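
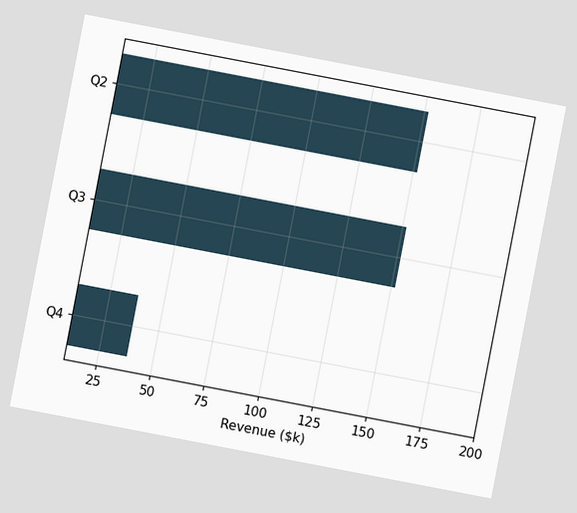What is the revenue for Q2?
The chart is tilted about 11° clockwise. Reading along the chart's x-axis, the Q2 bar reaches $152k.

$152k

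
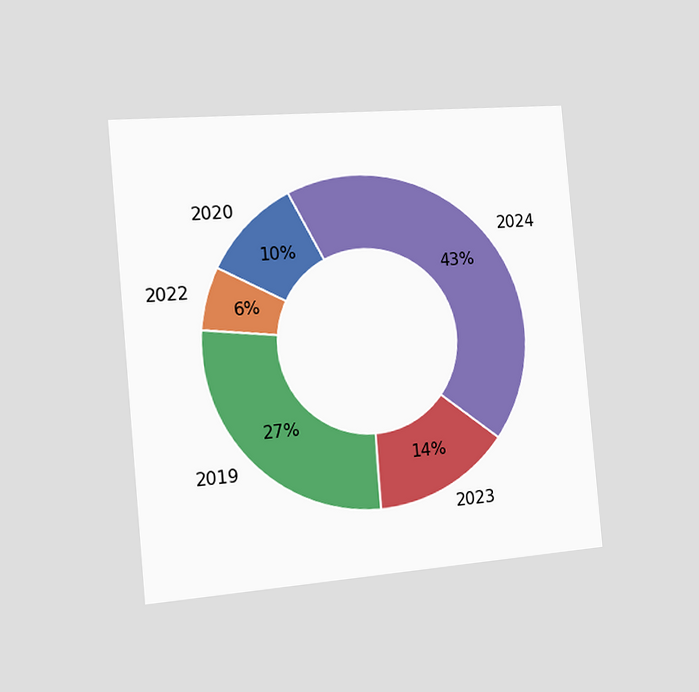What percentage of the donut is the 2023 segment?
The chart is tilted about 5° counter-clockwise and viewed slightly from the left. The 2023 segment takes up 14% of the ring.

14%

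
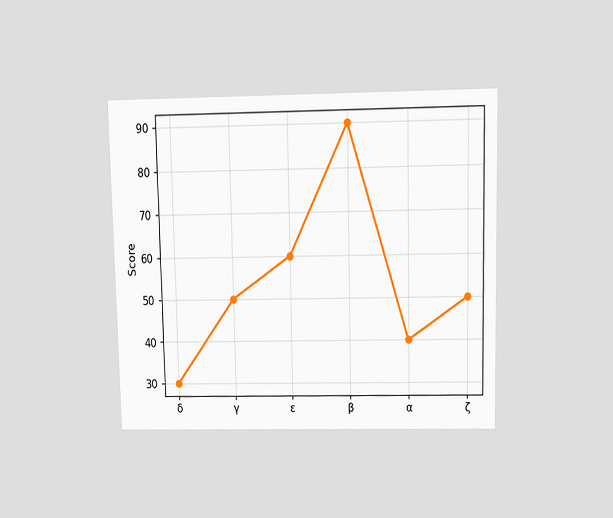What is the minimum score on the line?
30

The chart is viewed at a slight angle. The lowest point is at δ, and reading across to the y-axis gives 30.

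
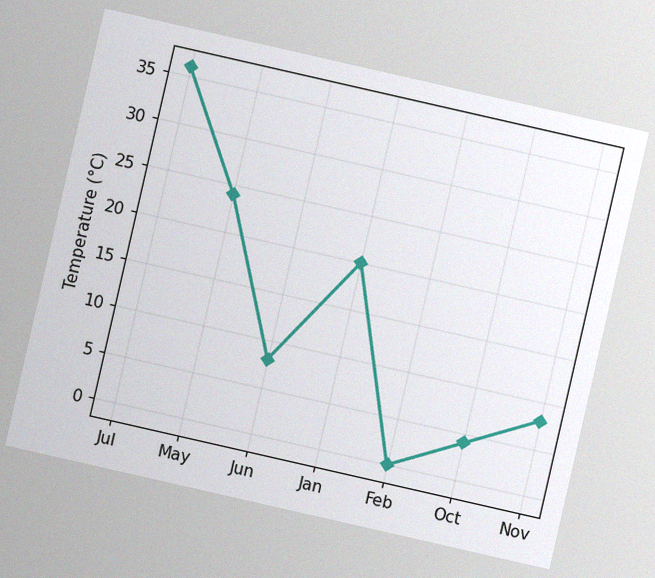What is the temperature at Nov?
The chart is tilted about 13° clockwise, with some photo noise. At Nov, the line is at 8°C.

8°C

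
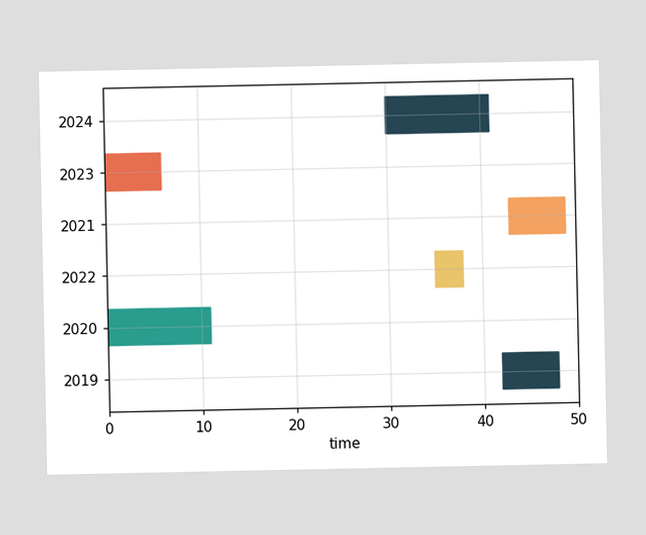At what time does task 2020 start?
0

The 2020 bar begins at t=0.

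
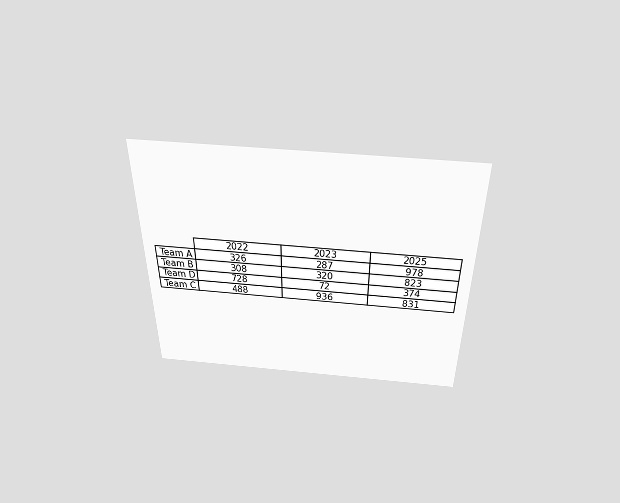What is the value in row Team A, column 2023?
The chart is viewed slightly from above. The (Team A, 2023) cell reads 287.

287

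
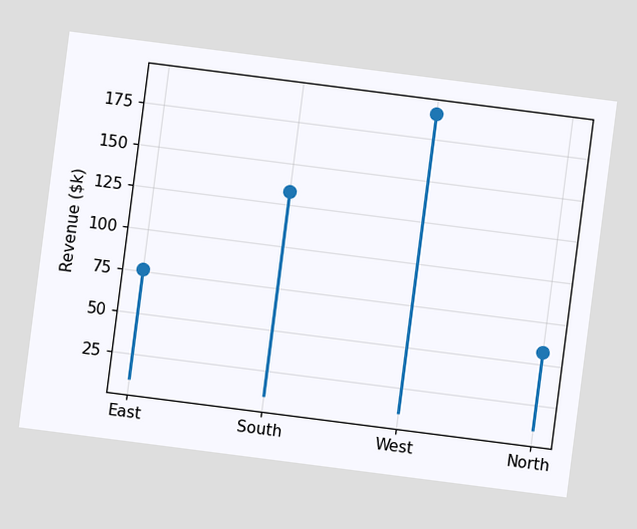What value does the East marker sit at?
$76k

The chart is tilted about 7° clockwise. The East marker sits at $76k.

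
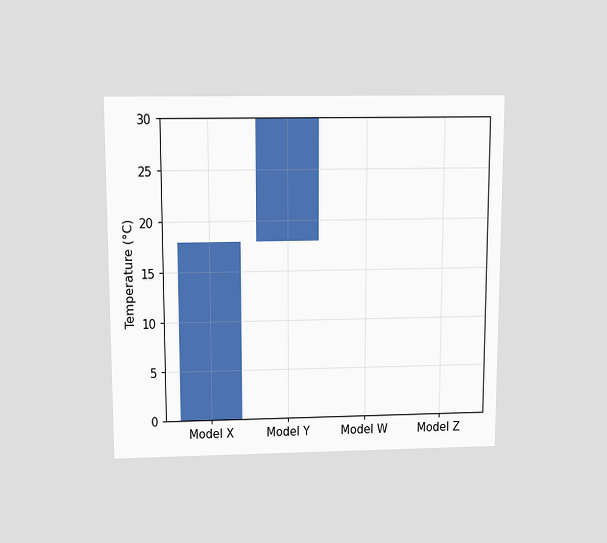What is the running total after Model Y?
30°C

The chart is viewed slightly from above. After Model Y the running total reaches 30°C.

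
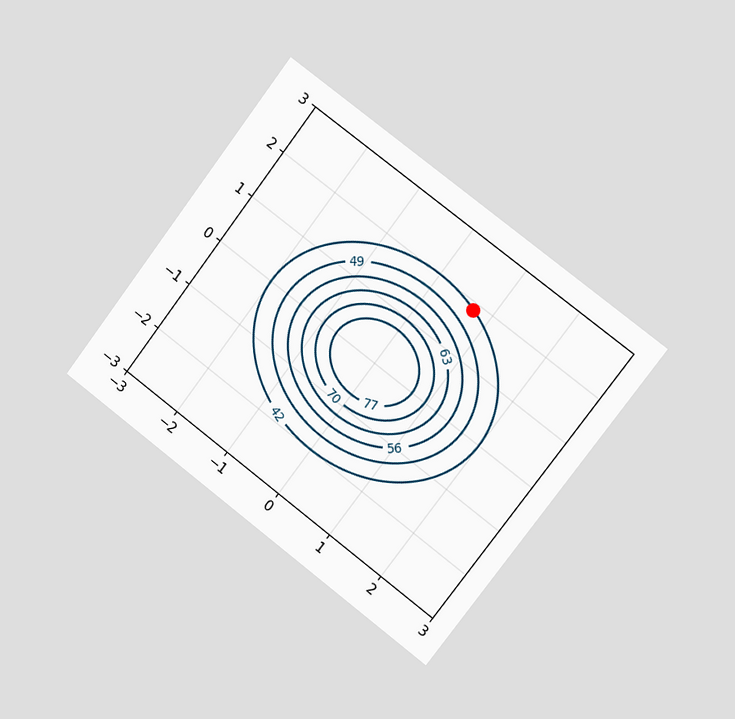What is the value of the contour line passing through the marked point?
The chart is tilted about 37° clockwise and viewed slightly from the right. The marked point sits on the contour labelled 42.

42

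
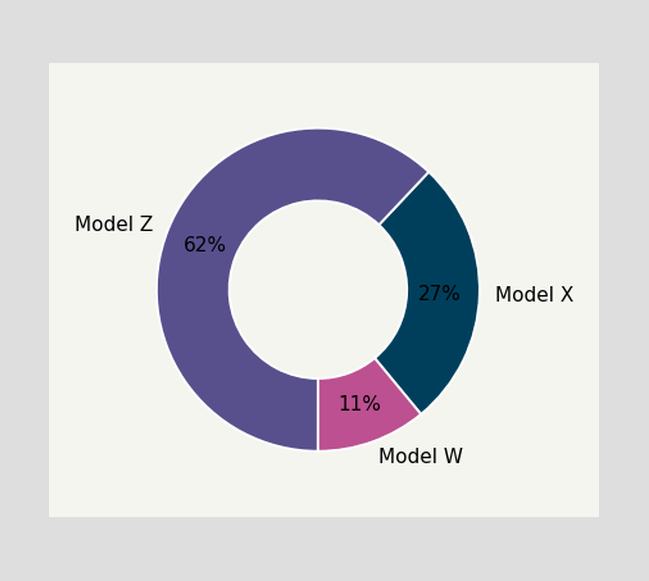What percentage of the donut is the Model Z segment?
The Model Z segment takes up 62% of the ring.

62%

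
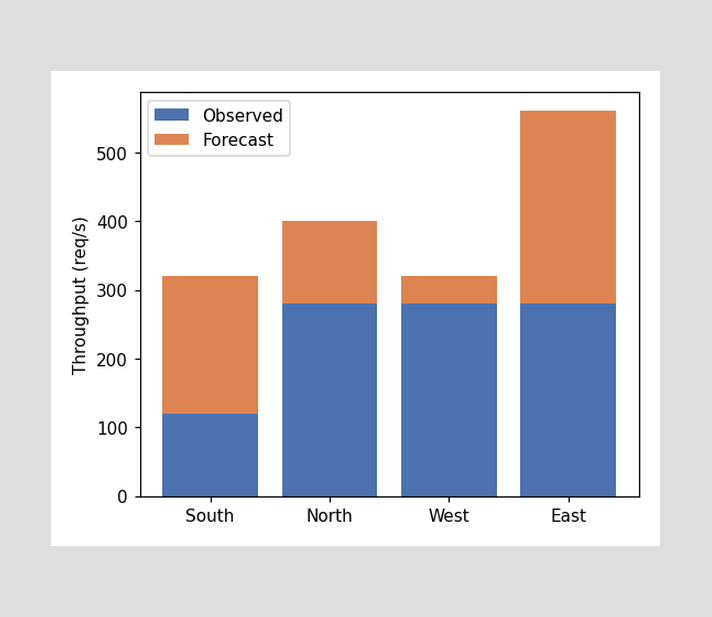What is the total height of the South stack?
The South stack's top reaches 320req/s on the y-axis.

320req/s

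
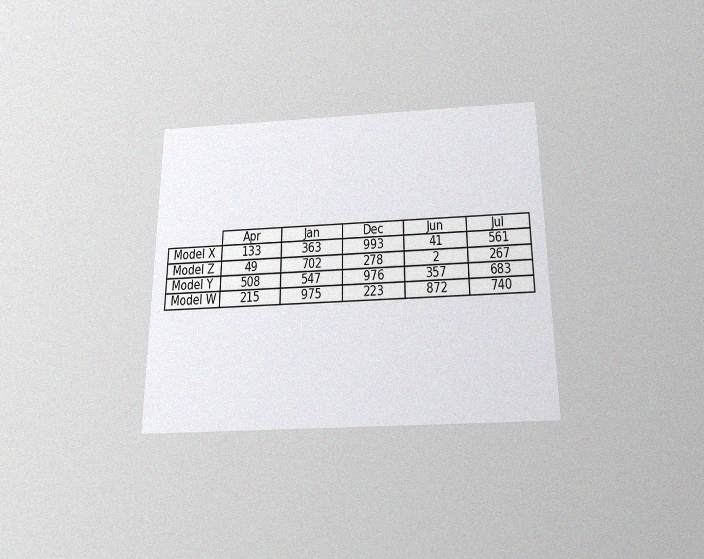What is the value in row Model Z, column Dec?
278

The chart is viewed slightly from below, with some photo noise. The (Model Z, Dec) cell reads 278.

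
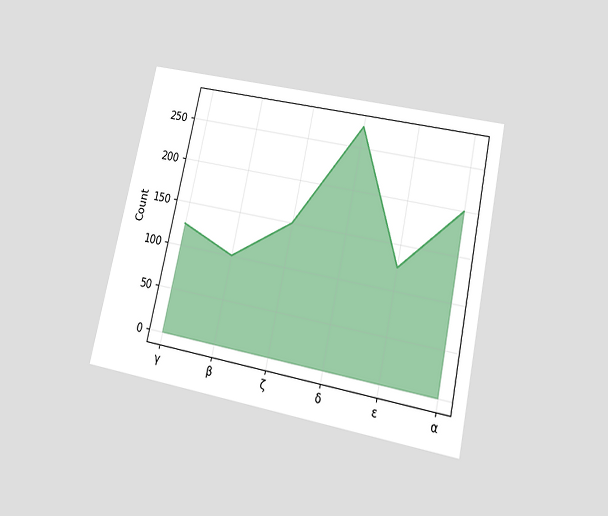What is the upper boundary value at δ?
The chart is tilted about 12° clockwise and viewed slightly from below. At δ the upper boundary is at 275.

275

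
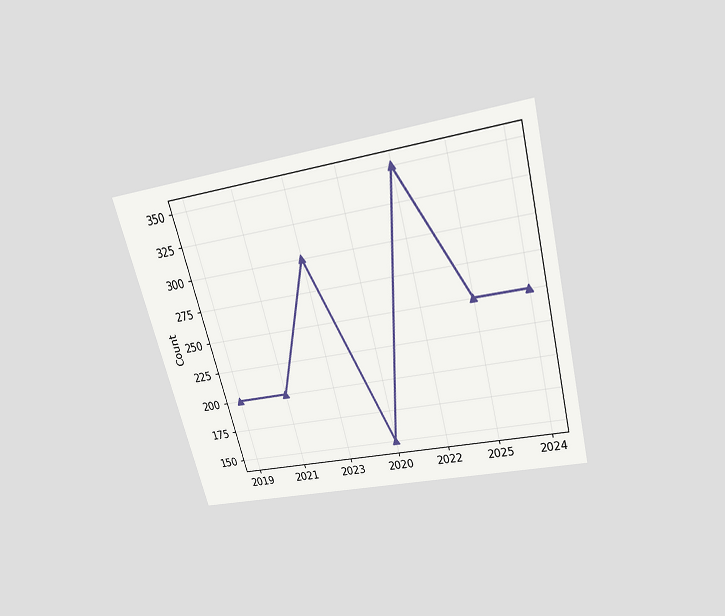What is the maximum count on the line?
350

The chart is tilted about 15° counter-clockwise and viewed slightly from above. The highest point is at 2022, and reading across to the y-axis gives 350.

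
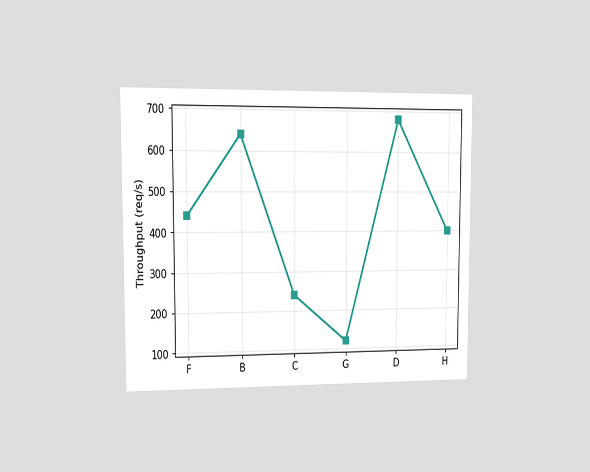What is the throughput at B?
The chart is viewed at a slight angle. At B, the line is at 640req/s.

640req/s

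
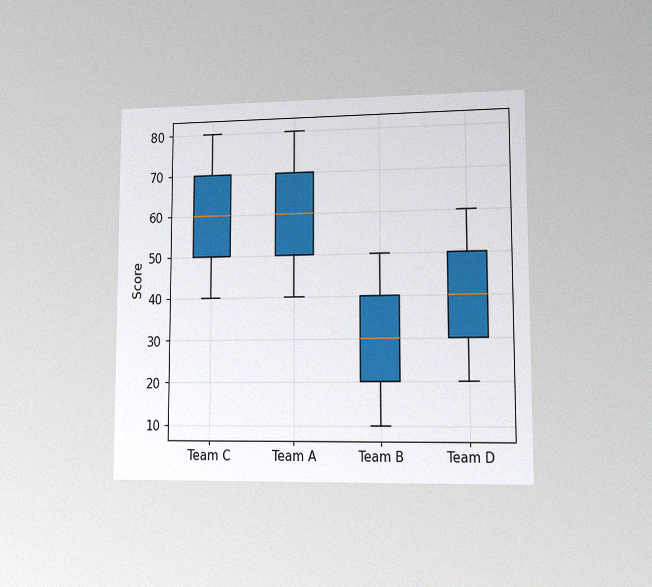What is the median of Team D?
40

The chart is viewed at a slight angle, with some photo noise. The median line in the Team D box sits at 40.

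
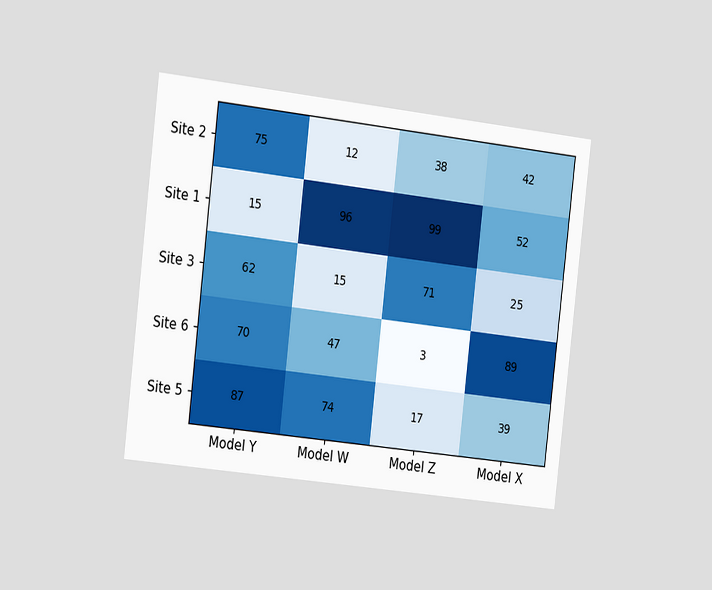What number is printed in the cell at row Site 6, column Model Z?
3

The chart is tilted about 7° clockwise and viewed slightly from the left. The (Site 6, Model Z) cell reads 3.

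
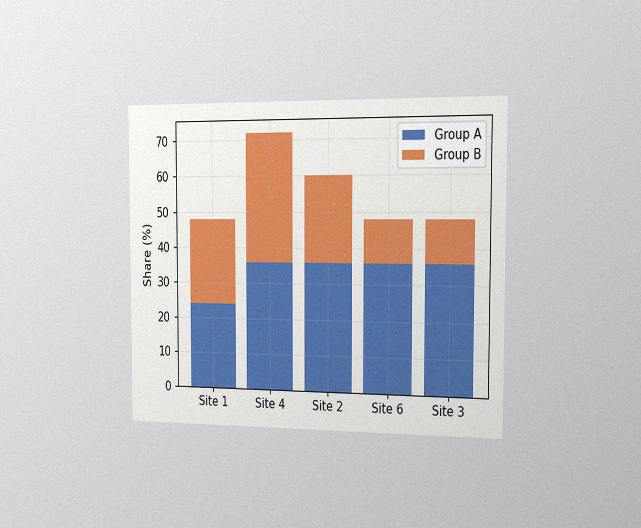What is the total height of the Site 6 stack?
48%

The chart is viewed slightly from the right, with some photo noise. The Site 6 stack's top reaches 48% on the y-axis.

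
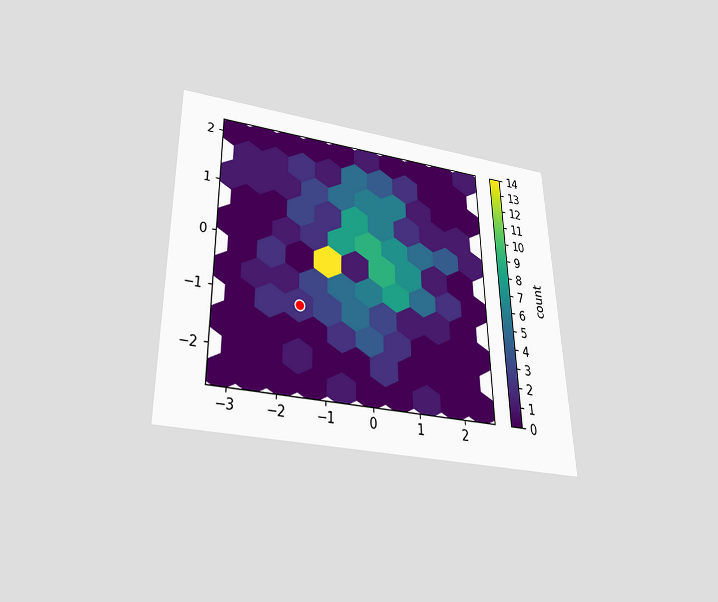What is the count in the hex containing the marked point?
The chart is viewed slightly from below. The marked hex reads 2 on the colorbar.

2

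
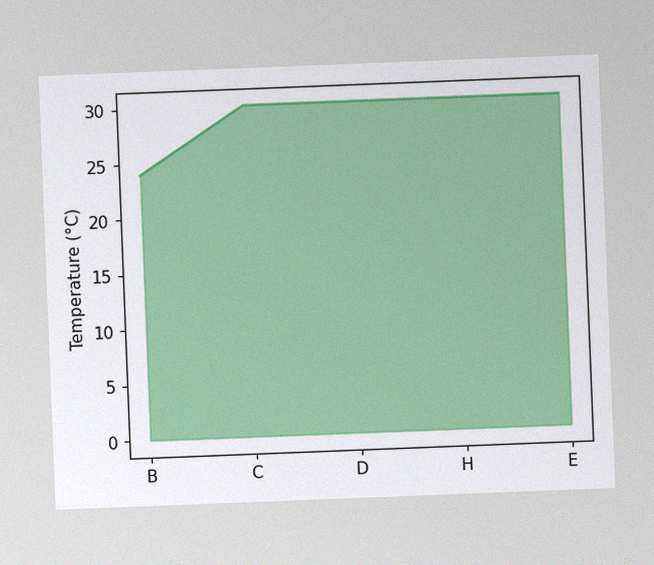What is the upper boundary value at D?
30°C

The chart is tilted about 2° counter-clockwise, with some photo noise. At D the upper boundary is at 30°C.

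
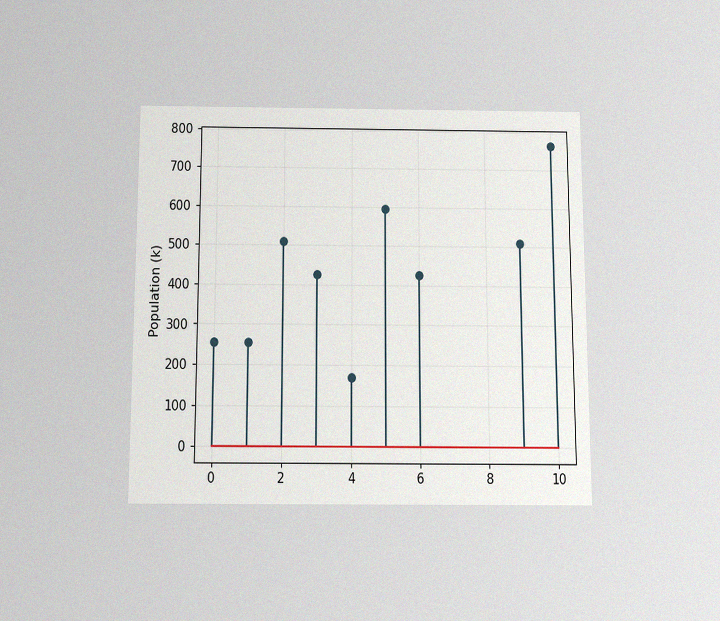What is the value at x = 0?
The chart is viewed slightly from below, with some photo noise. The stem at x=0 reaches 255k.

255k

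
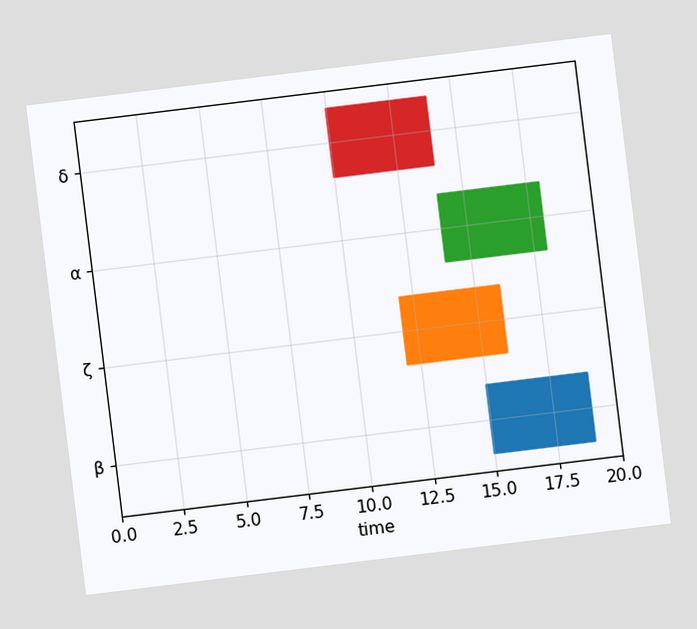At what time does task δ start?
The chart is tilted about 7° counter-clockwise. The δ bar begins at t=10.

10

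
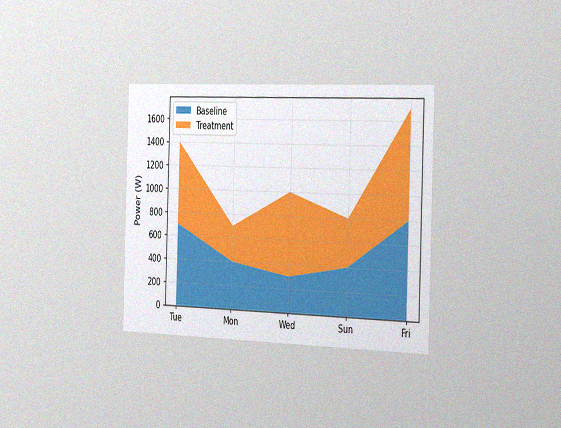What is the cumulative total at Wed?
The chart is viewed slightly from the right, with some photo noise. The stacked total at Wed reaches 1000W.

1000W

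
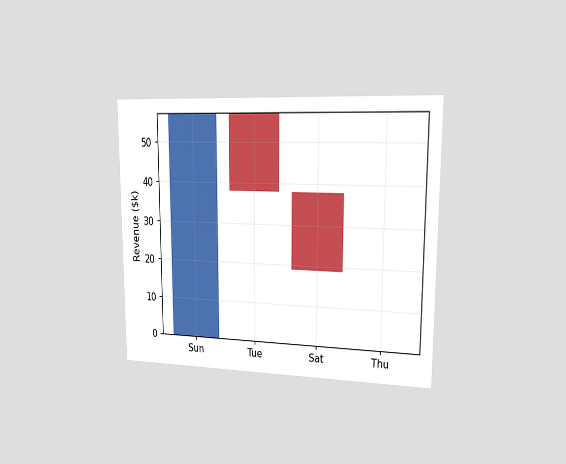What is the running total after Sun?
$57k

The chart is viewed slightly from the right. After Sun the running total reaches $57k.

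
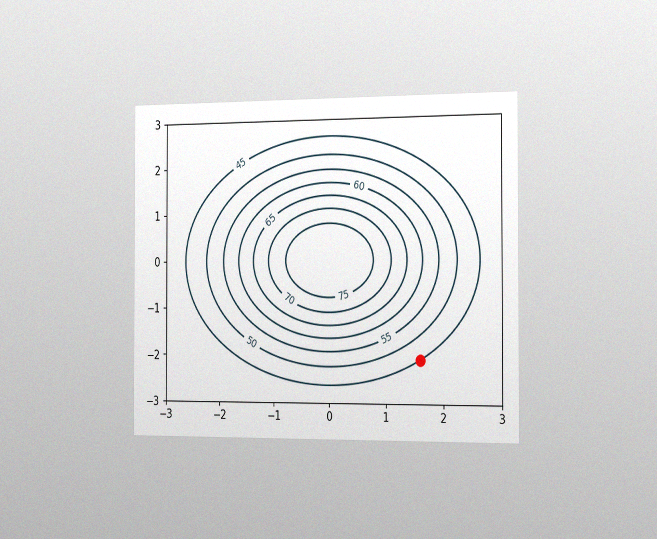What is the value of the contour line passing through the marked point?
The chart is viewed slightly from the right, with some photo noise. The marked point sits on the contour labelled 45.

45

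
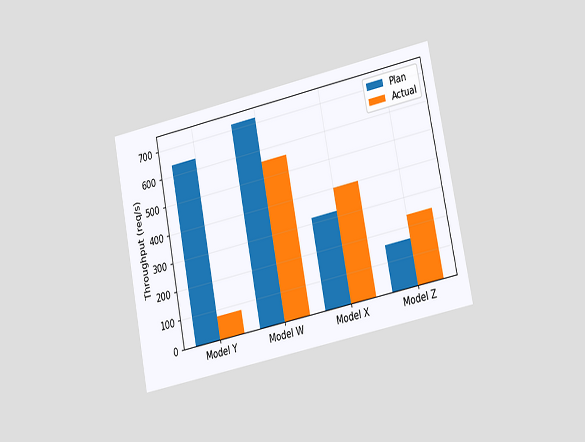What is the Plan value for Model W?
720req/s

The chart is tilted about 11° counter-clockwise and viewed slightly from the right. The Plan bar at Model W reaches 720req/s on the y-axis.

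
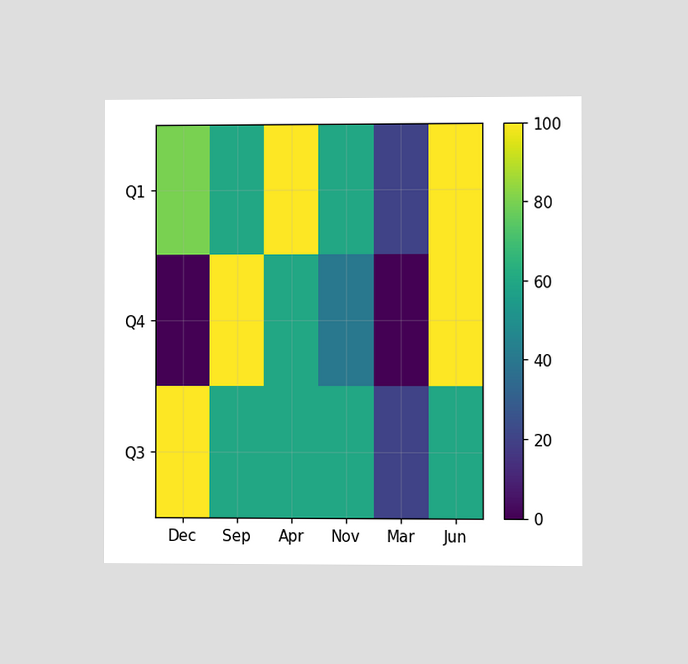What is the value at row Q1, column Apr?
100

The chart is viewed slightly from the right. Matching cell (Q1, Apr) against the colorbar gives 100.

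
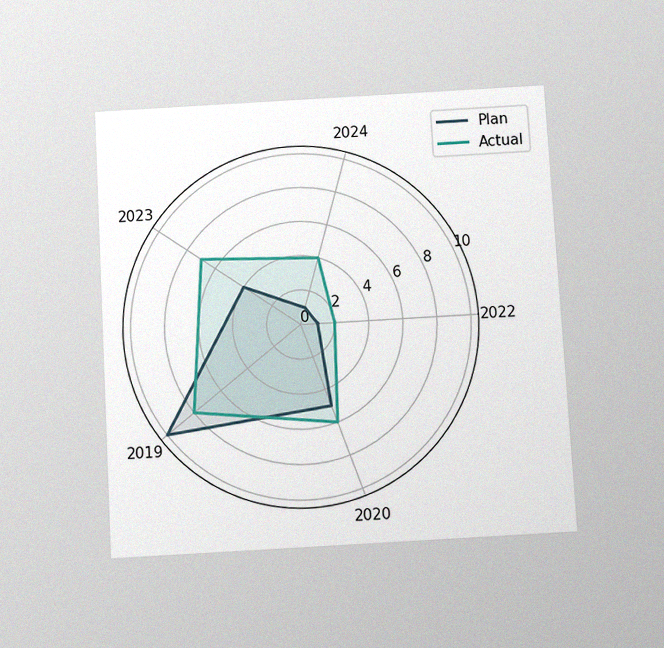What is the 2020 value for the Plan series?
The chart is tilted about 3° counter-clockwise and viewed slightly from below, with some photo noise. On the 2020 axis, Plan reaches 5.

5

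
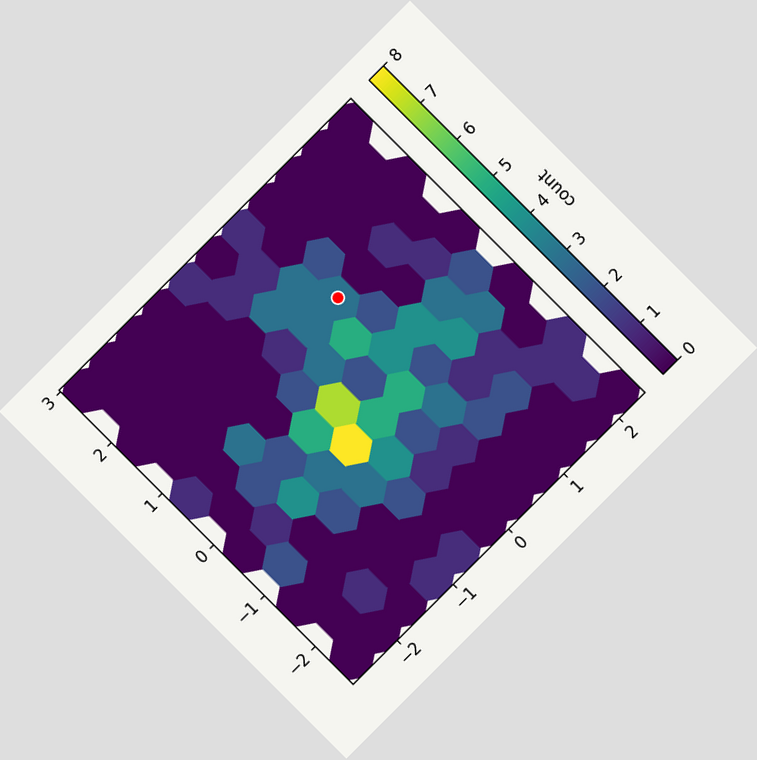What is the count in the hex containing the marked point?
The chart is tilted about 45° counter-clockwise. The marked hex reads 3 on the colorbar.

3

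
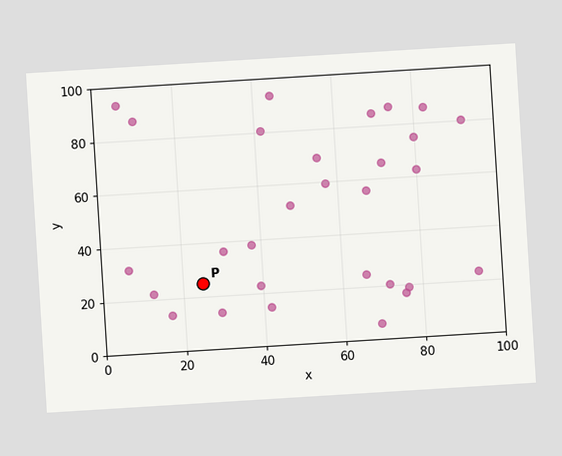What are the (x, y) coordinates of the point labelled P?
(25, 25)

The chart is tilted about 4° counter-clockwise. Following the gridlines from P to each axis, P sits at (25, 25).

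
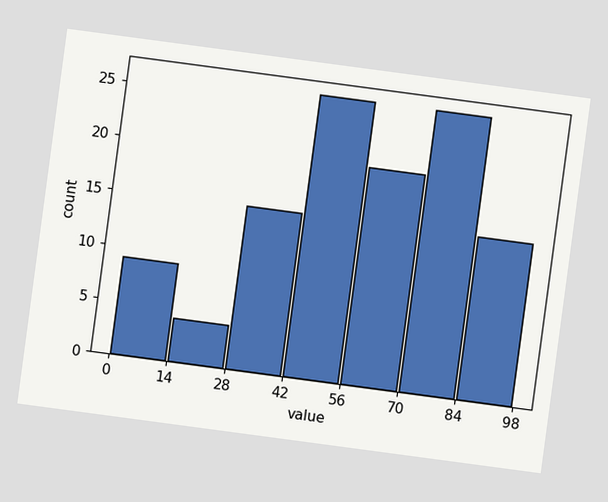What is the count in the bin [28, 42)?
15

The chart is tilted about 8° clockwise. The [28, 42) bin has height 15.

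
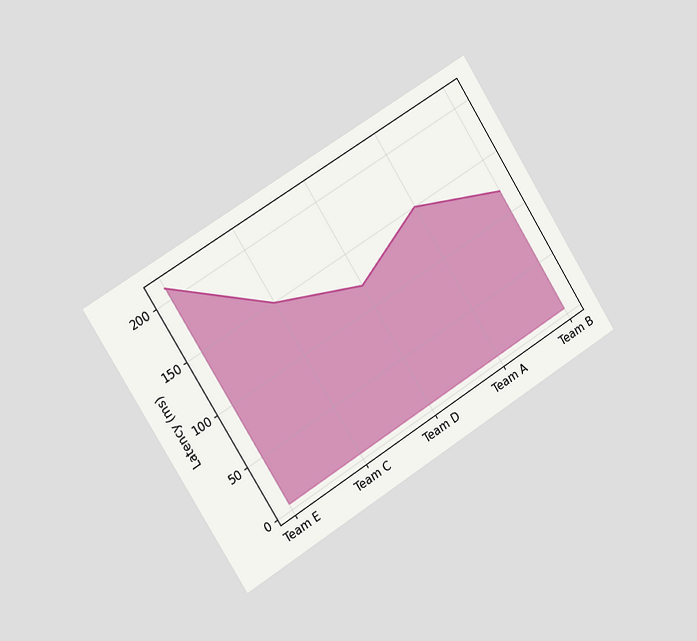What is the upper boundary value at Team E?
210ms

The chart is tilted about 32° counter-clockwise and viewed slightly from the left. At Team E the upper boundary is at 210ms.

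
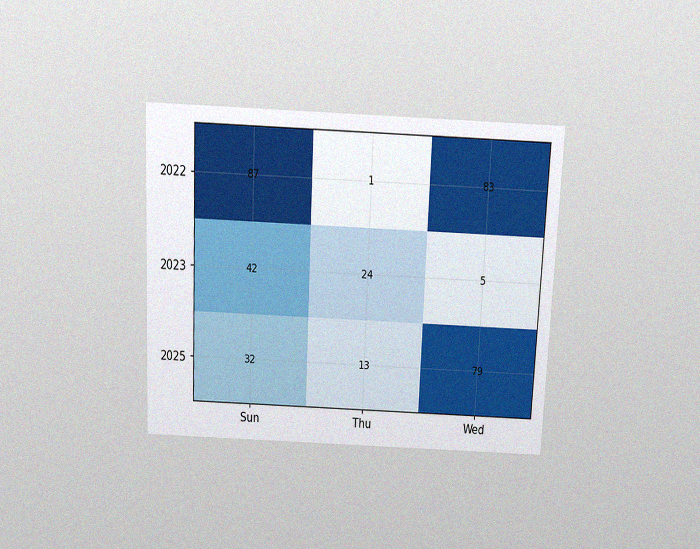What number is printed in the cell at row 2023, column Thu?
The chart is tilted about 3° clockwise and viewed slightly from above, with some photo noise. The (2023, Thu) cell reads 24.

24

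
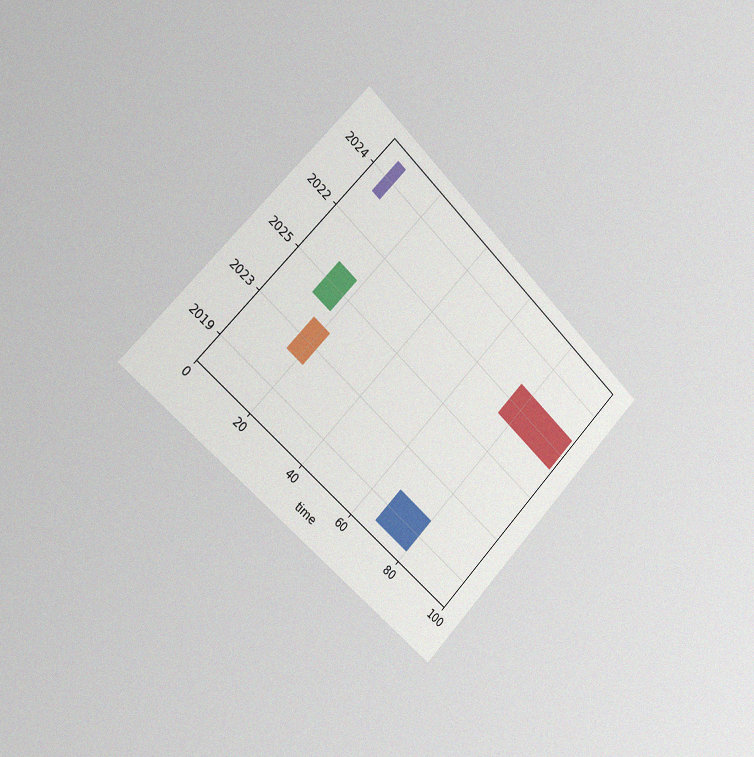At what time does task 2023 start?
16

The chart is tilted about 45° clockwise and viewed slightly from the left, with some photo noise. The 2023 bar begins at t=16.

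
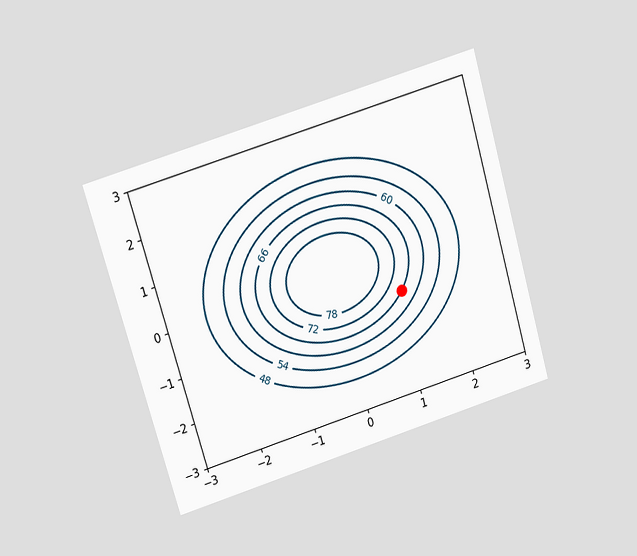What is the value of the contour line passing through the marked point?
66

The chart is tilted about 16° counter-clockwise and viewed slightly from above. The marked point sits on the contour labelled 66.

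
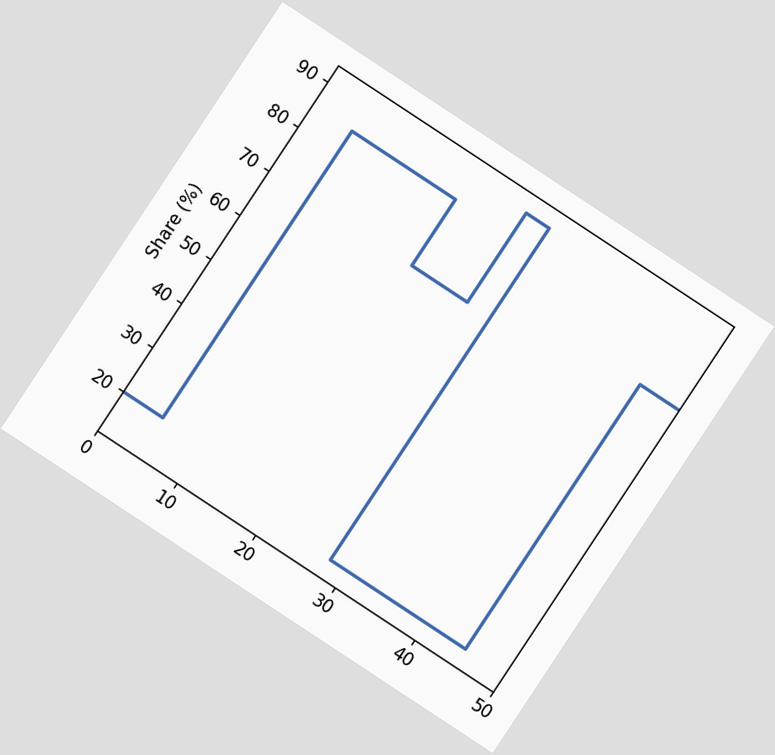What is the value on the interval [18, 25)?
The chart is tilted about 33° clockwise. On [18, 25) the step sits at 70%.

70%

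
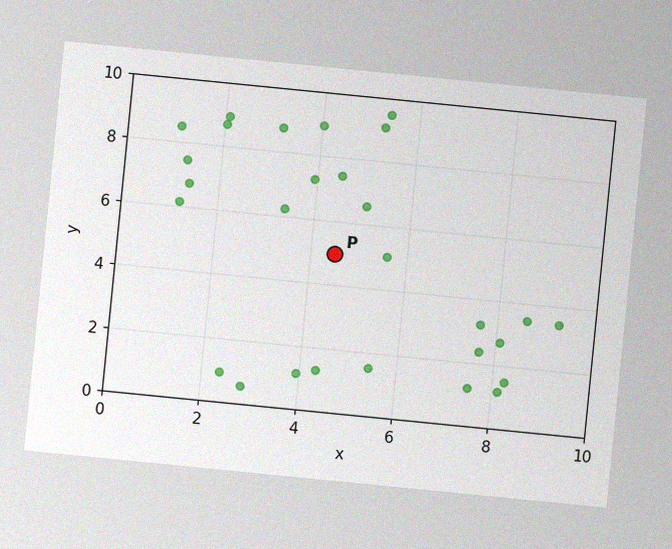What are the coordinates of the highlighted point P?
The chart is tilted about 6° clockwise, with some photo noise. Following the gridlines from P to each axis, P sits at (4.5, 5).

(4.5, 5)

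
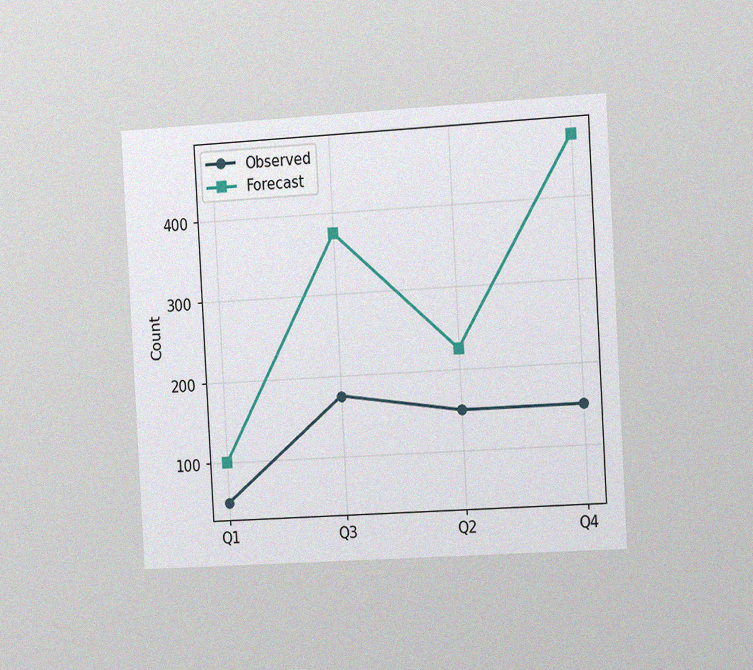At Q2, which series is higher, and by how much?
Forecast, by 75

The chart is tilted about 3° counter-clockwise and viewed slightly from the right, with some photo noise. At Q2, Forecast sits above the other line by 75.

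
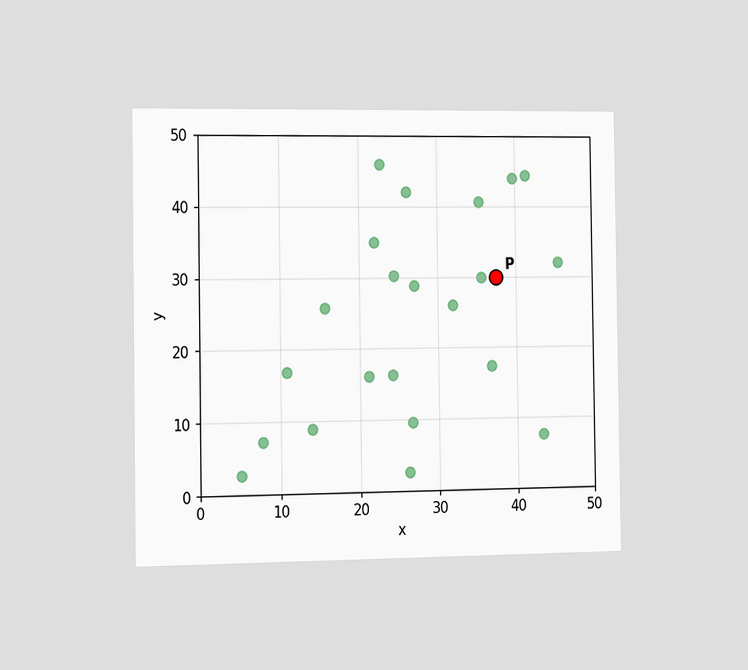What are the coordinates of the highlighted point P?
(37.5, 30)

The chart is viewed slightly from the left. Following the gridlines from P to each axis, P sits at (37.5, 30).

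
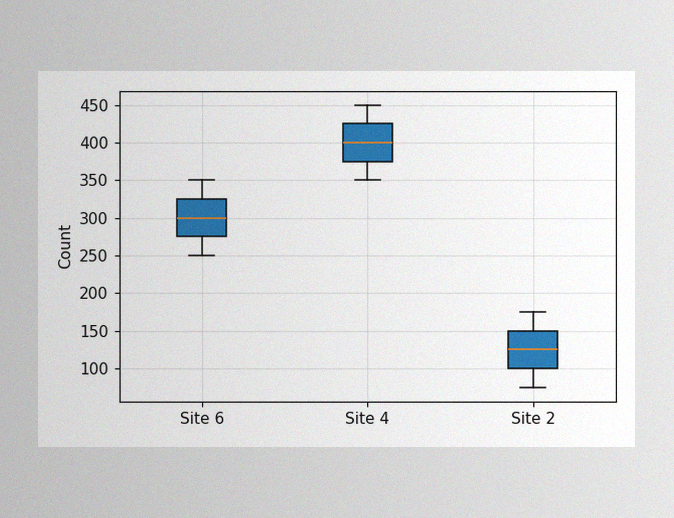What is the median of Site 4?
The image has some photo noise and uneven lighting. The median line in the Site 4 box sits at 400.

400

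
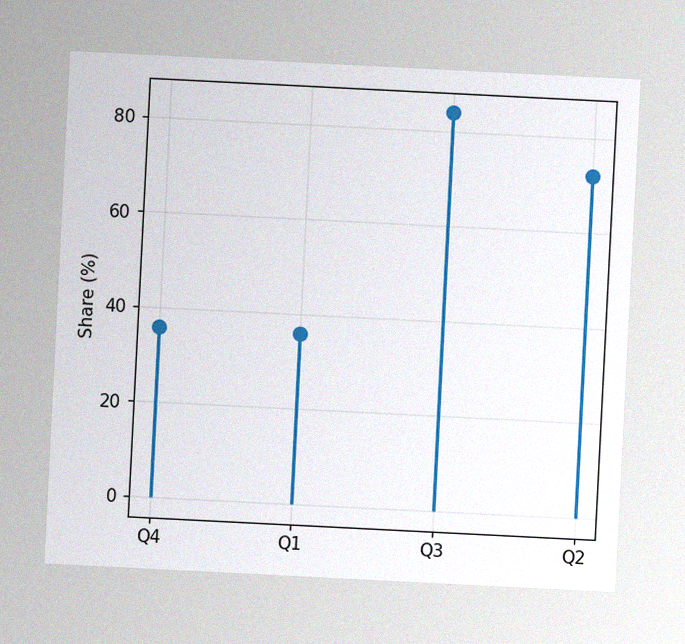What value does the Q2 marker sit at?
72%

The chart is tilted about 3° clockwise, with some photo noise. The Q2 marker sits at 72%.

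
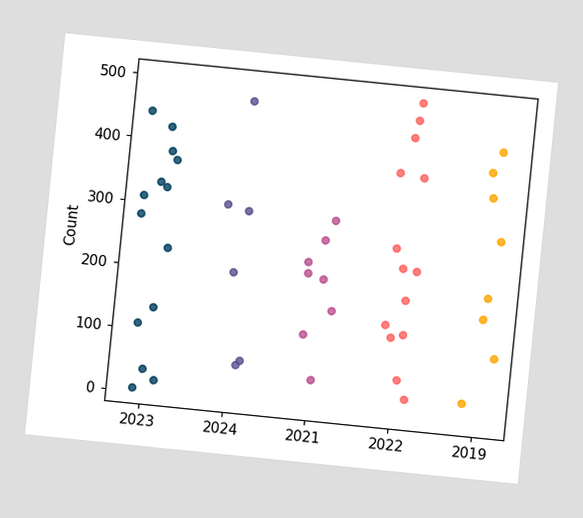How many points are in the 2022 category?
14

The chart is tilted about 6° clockwise. Counting the markers in the 2022 column gives 14.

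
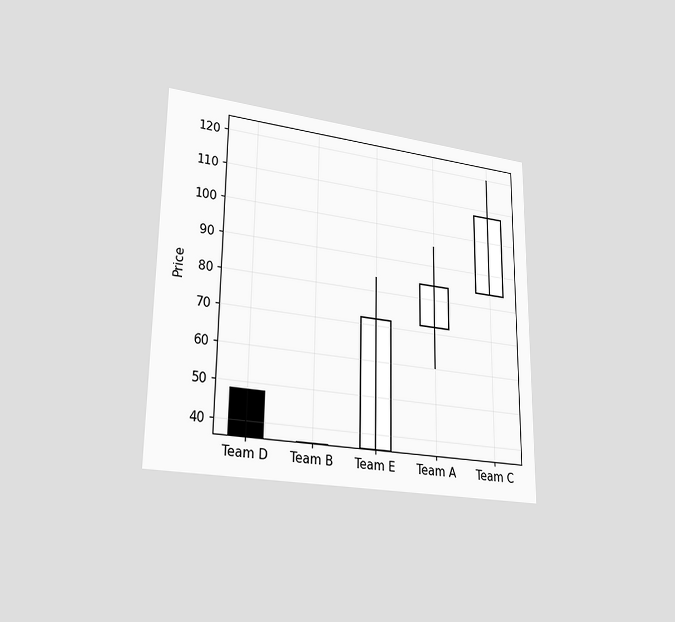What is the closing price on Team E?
The chart is viewed slightly from the left. The Team E candle closes at 72.

72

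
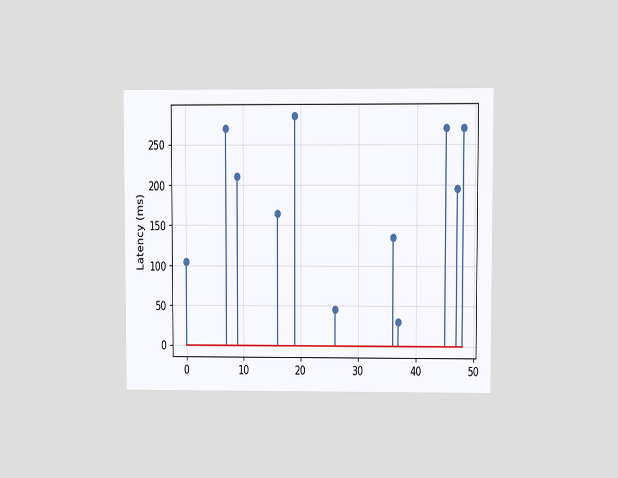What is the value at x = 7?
The chart is viewed at a slight angle. The stem at x=7 reaches 270ms.

270ms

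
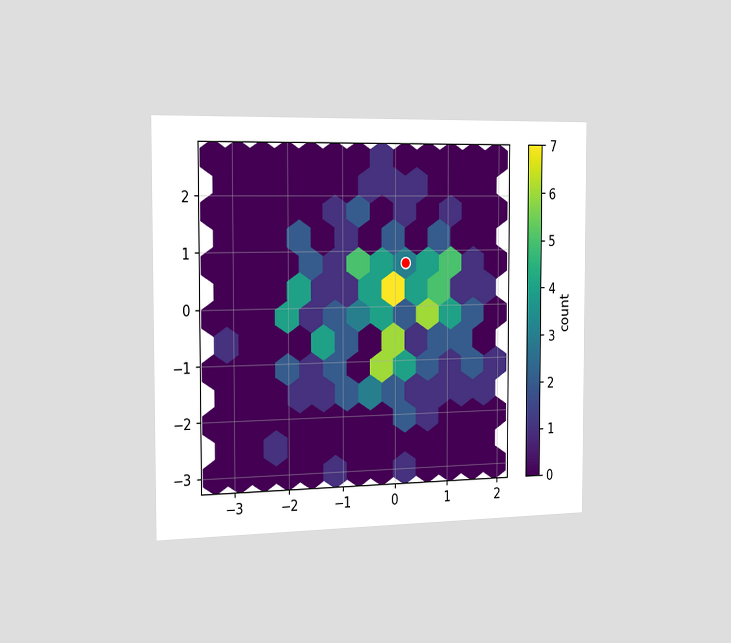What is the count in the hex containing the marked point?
3

The chart is viewed slightly from the left. The marked hex reads 3 on the colorbar.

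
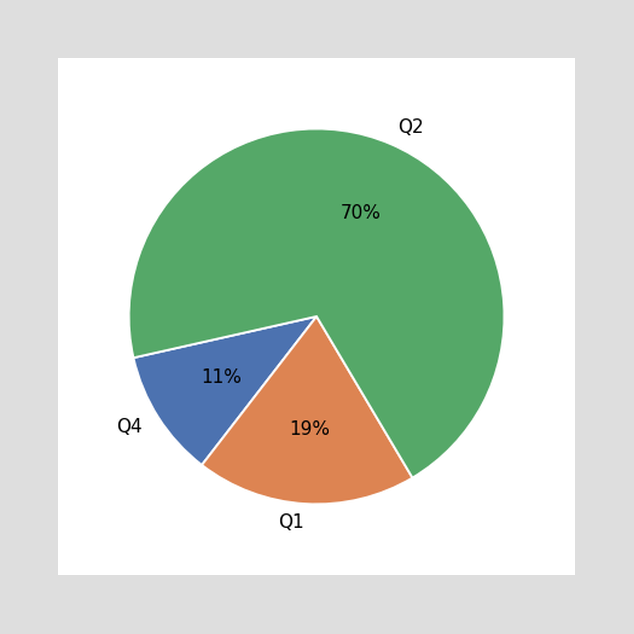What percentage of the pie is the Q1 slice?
19%

The Q1 slice takes up 19% of the pie.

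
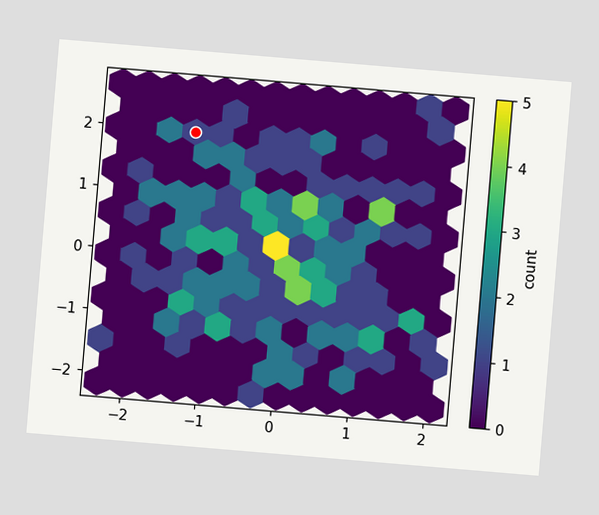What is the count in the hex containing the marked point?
1

The chart is tilted about 5° clockwise. The marked hex reads 1 on the colorbar.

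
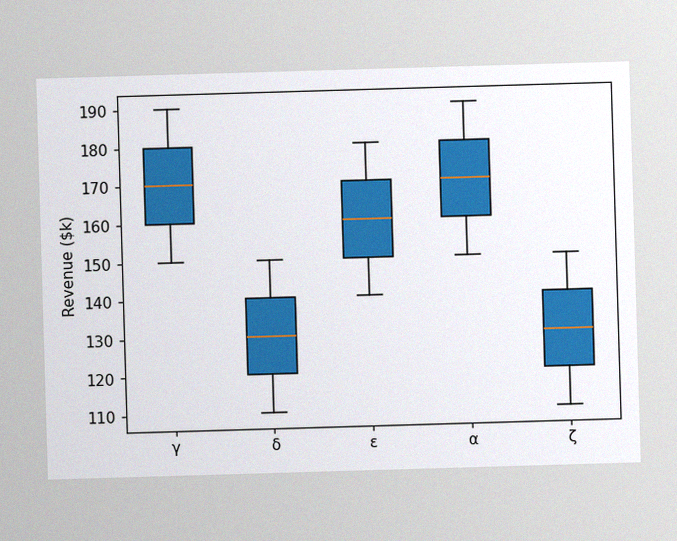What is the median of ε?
$160k

The image has some photo noise and uneven lighting. The median line in the ε box sits at $160k.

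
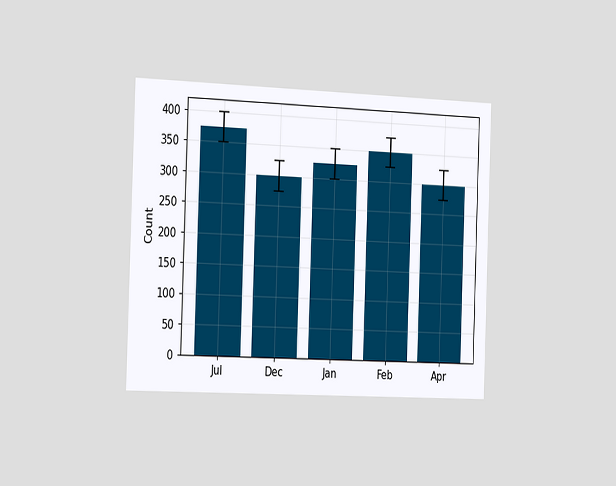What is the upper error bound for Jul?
400

The chart is tilted about 2° clockwise and viewed slightly from the left. The Jul bar's upper whisker reaches 400.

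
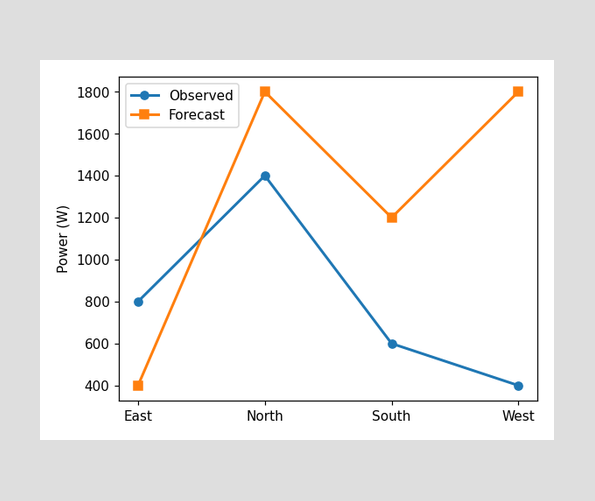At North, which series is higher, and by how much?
At North, Forecast sits above the other line by 400W.

Forecast, by 400W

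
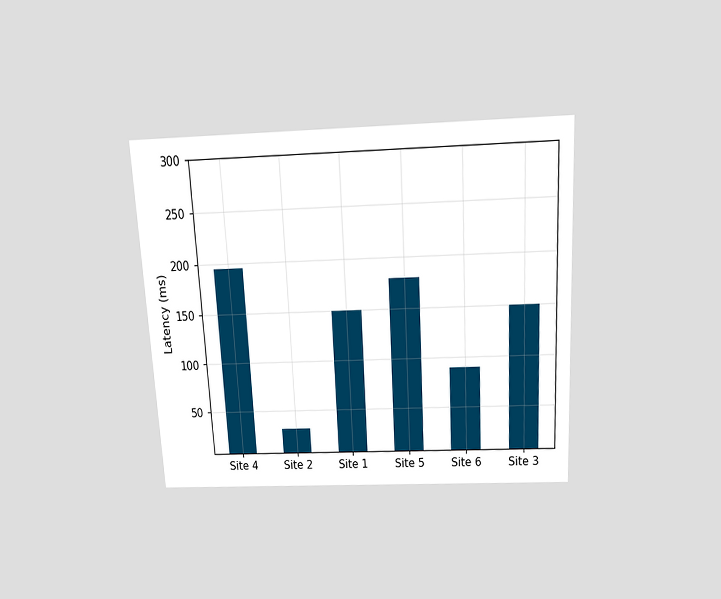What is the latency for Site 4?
The chart is tilted about 3° counter-clockwise and viewed slightly from above. Reading along the chart's y-axis, the Site 4 bar reaches 195ms.

195ms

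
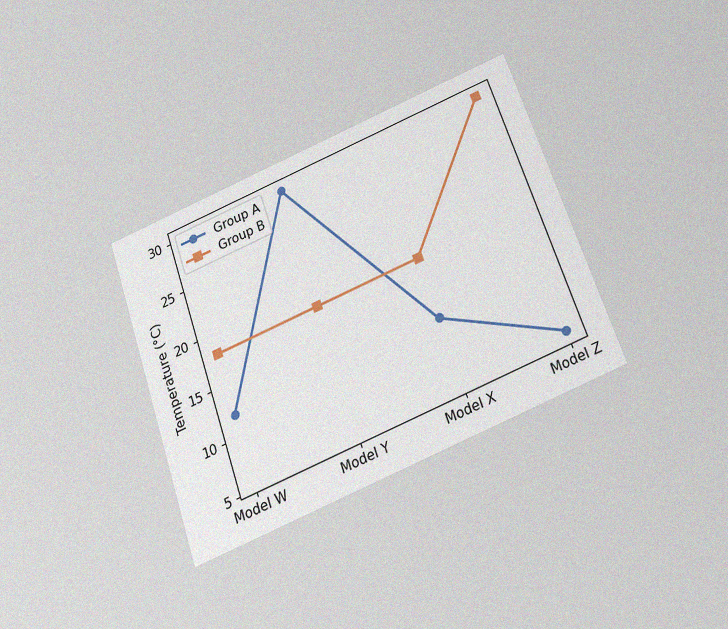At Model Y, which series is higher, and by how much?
Group A, by 12°C

The chart is tilted about 19° counter-clockwise and viewed slightly from below, with some photo noise. At Model Y, Group A sits above the other line by 12°C.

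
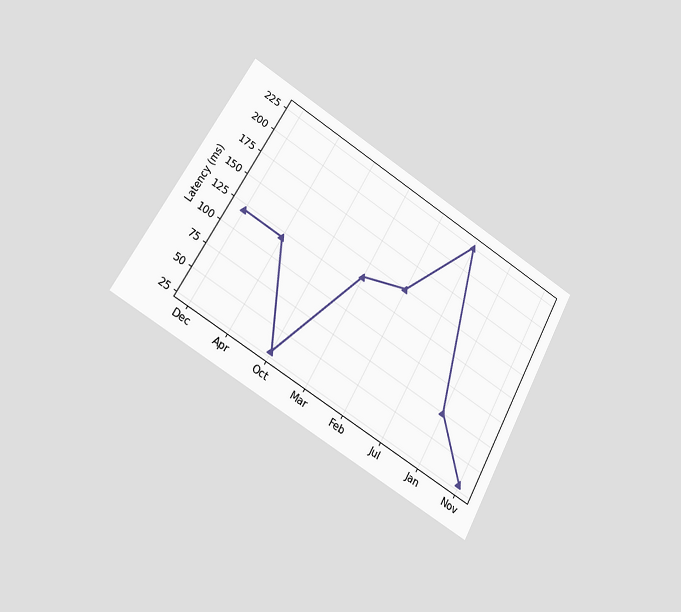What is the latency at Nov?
30ms

The chart is tilted about 30° clockwise and viewed slightly from the left. At Nov, the line is at 30ms.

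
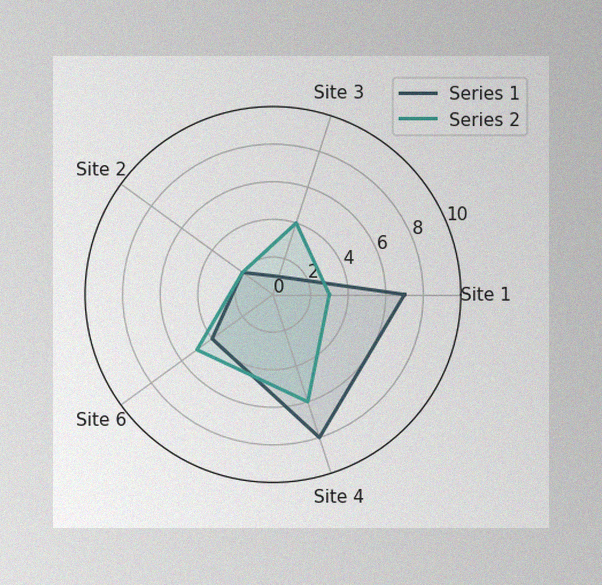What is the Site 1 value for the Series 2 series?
3

The image has some photo noise and uneven lighting. On the Site 1 axis, Series 2 reaches 3.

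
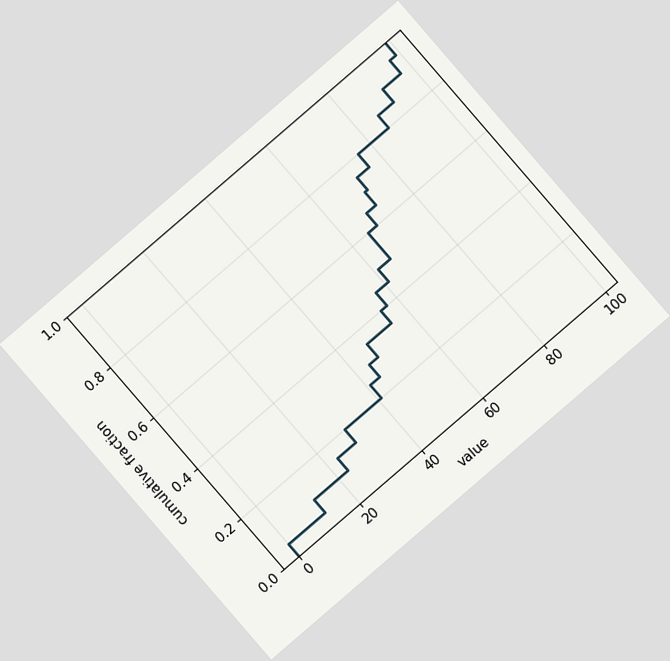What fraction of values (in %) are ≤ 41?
25%

The chart is tilted about 41° counter-clockwise. At x=41 the ECDF step is at 25%.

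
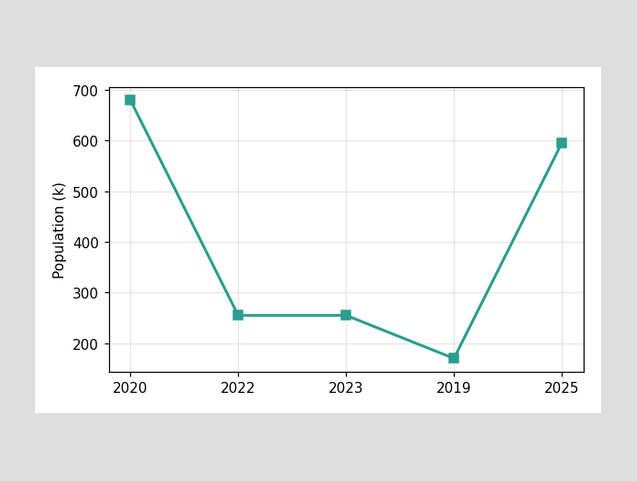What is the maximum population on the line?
680k

The highest point is at 2020, and reading across to the y-axis gives 680k.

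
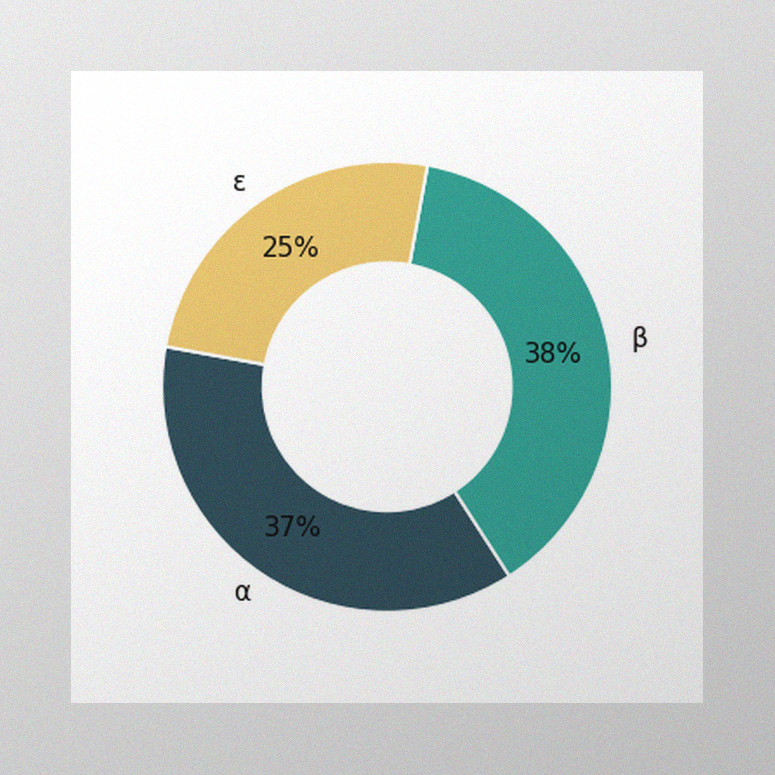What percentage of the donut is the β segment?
38%

The image has some photo noise and uneven lighting. The β segment takes up 38% of the ring.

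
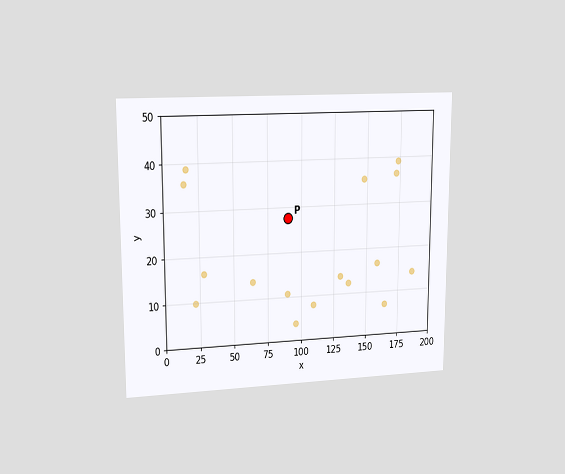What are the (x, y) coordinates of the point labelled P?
The chart is viewed at a slight angle. Following the gridlines from P to each axis, P sits at (90, 27.5).

(90, 27.5)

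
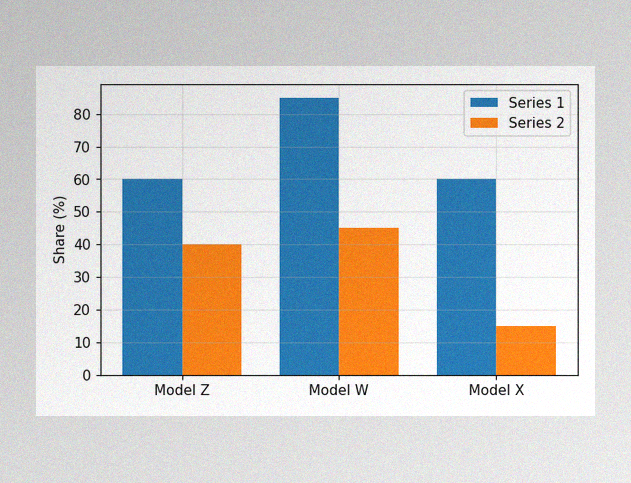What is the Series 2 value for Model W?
45%

The image has some photo noise and uneven lighting. The Series 2 bar at Model W reaches 45% on the y-axis.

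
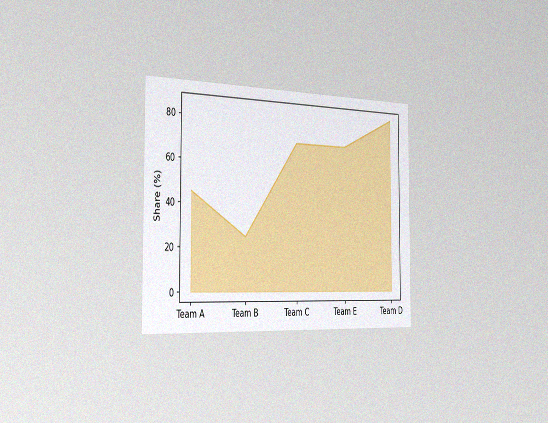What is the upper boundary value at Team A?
45%

The chart is viewed slightly from the left, with some photo noise. At Team A the upper boundary is at 45%.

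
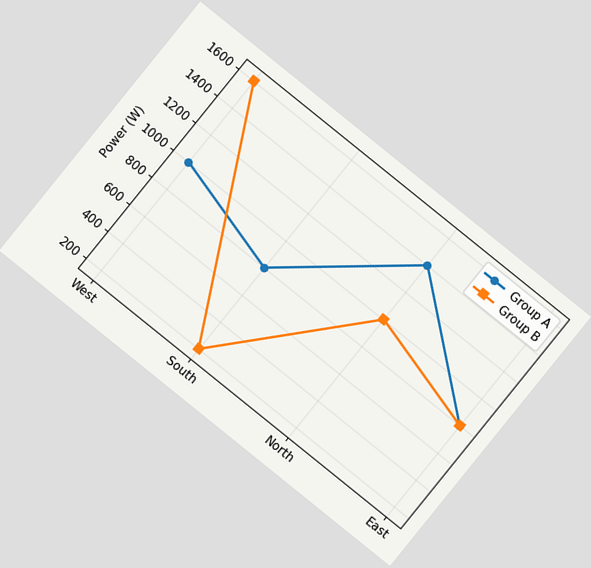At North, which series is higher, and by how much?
Group A, by 400W

The chart is tilted about 39° clockwise. At North, Group A sits above the other line by 400W.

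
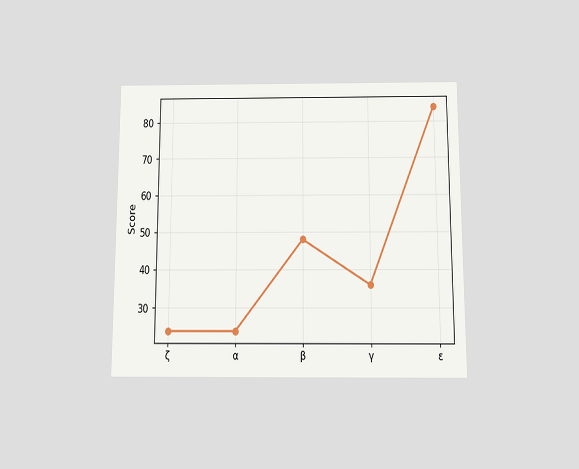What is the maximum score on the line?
84

The chart is viewed slightly from below. The highest point is at ε, and reading across to the y-axis gives 84.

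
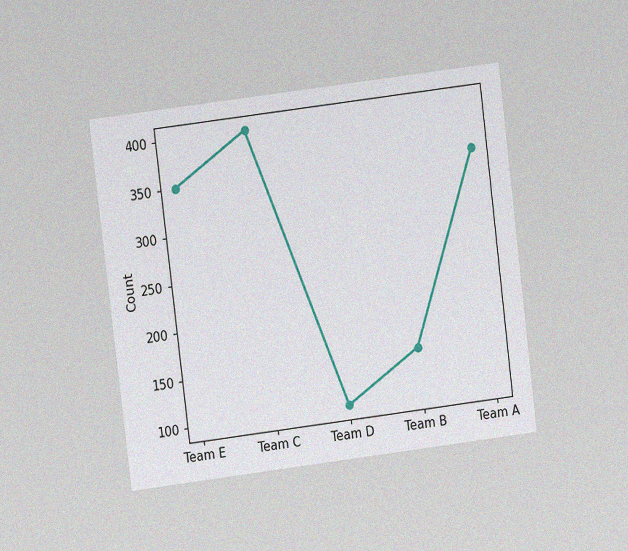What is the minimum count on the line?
The chart is tilted about 7° counter-clockwise and viewed at a slight angle, with some photo noise. The lowest point is at Team D, and reading across to the y-axis gives 100.

100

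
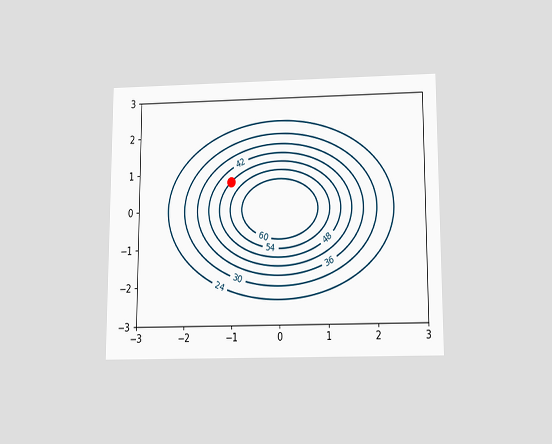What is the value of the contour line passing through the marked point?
48

The chart is viewed slightly from below. The marked point sits on the contour labelled 48.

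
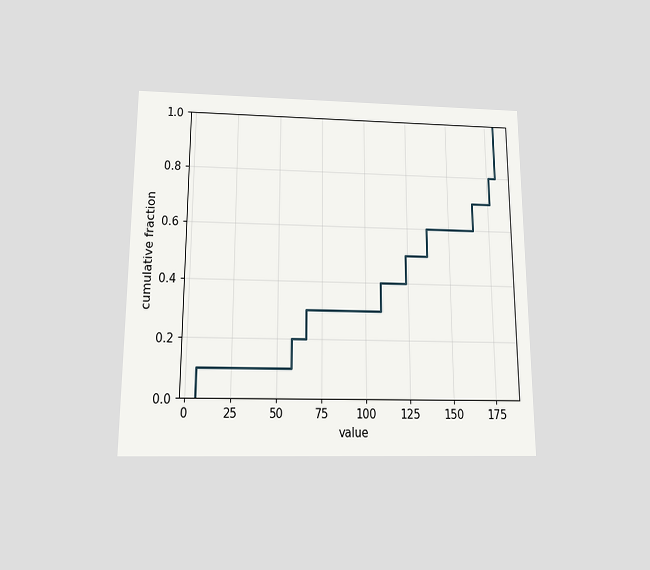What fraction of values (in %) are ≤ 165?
The chart is viewed slightly from below. At x=165 the ECDF step is at 70%.

70%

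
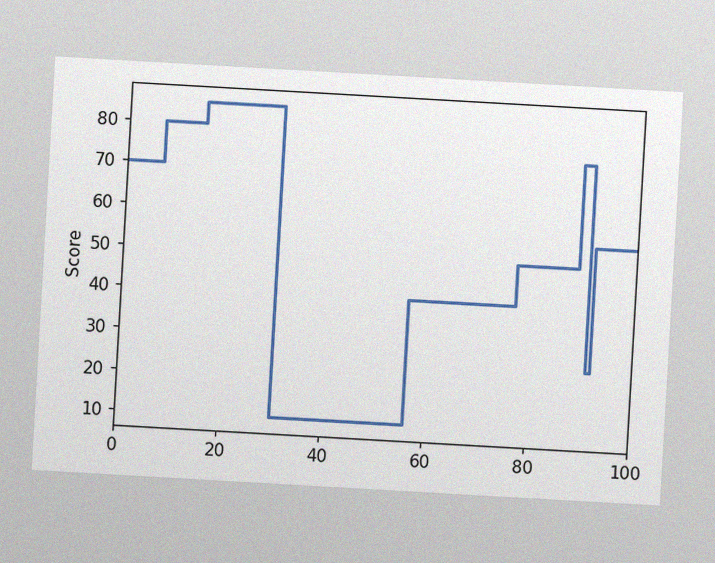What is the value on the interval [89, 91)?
75

The chart is tilted about 3° clockwise, with some photo noise. On [89, 91) the step sits at 75.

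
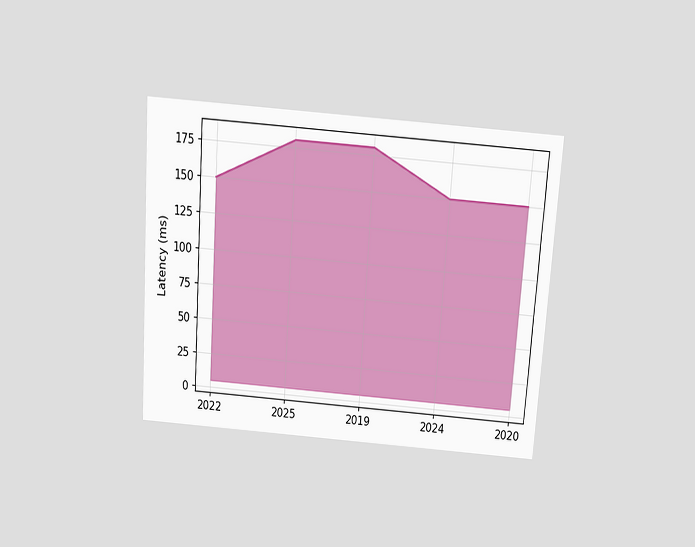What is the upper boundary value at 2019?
180ms

The chart is tilted about 4° clockwise and viewed slightly from above. At 2019 the upper boundary is at 180ms.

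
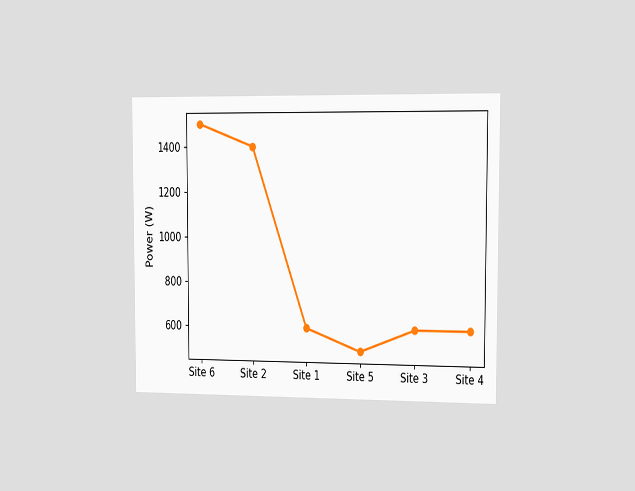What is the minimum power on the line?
The chart is viewed slightly from the right. The lowest point is at Site 5, and reading across to the y-axis gives 500W.

500W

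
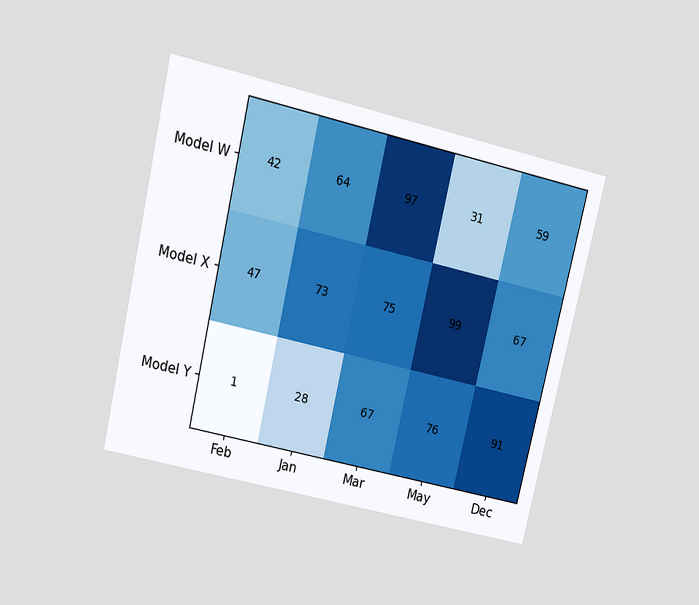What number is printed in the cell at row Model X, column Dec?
The chart is tilted about 13° clockwise and viewed at a slight angle. The (Model X, Dec) cell reads 67.

67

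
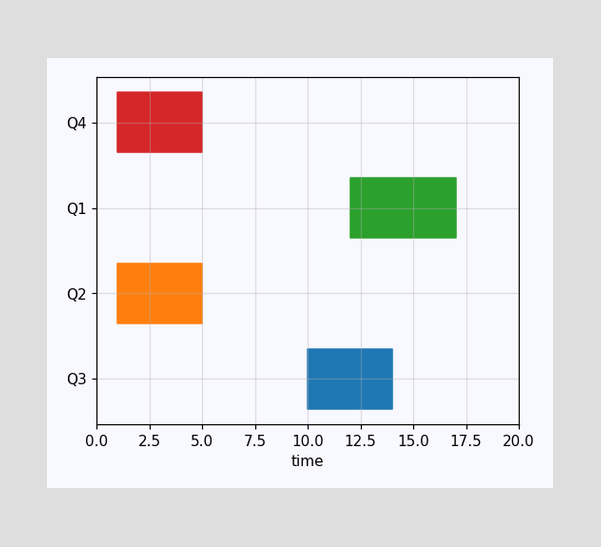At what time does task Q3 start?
10

The Q3 bar begins at t=10.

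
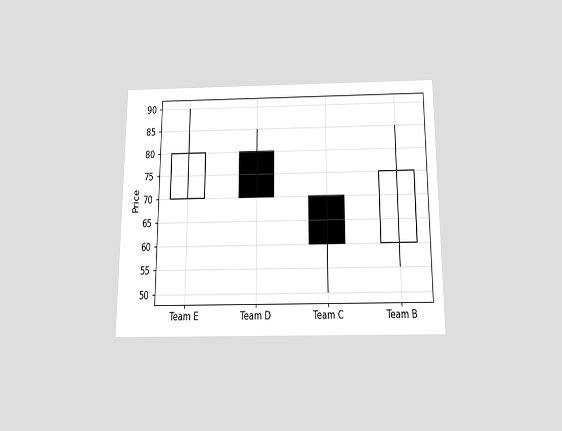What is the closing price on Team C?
The chart is viewed slightly from below. The Team C candle closes at 60.

60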